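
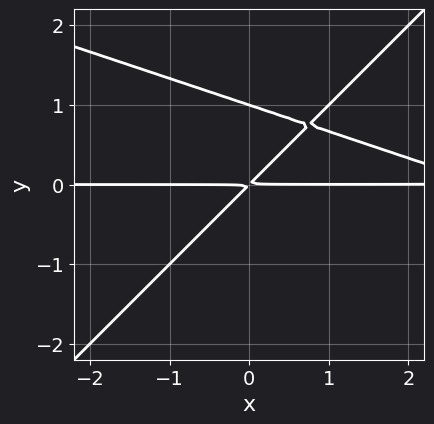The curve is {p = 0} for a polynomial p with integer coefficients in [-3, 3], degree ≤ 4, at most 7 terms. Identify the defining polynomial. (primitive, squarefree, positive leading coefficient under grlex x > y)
x^2*y + 2*x*y^2 - 3*y^3 - 3*x*y + 3*y^2

First, the degree is 3 — no degree-2 curve has this shape.
Next, checking where it meets the axes: every point of the x-axis in the box is on the curve; it crosses the y-axis at the gridline y = 1.
Finally, putting this together gives p.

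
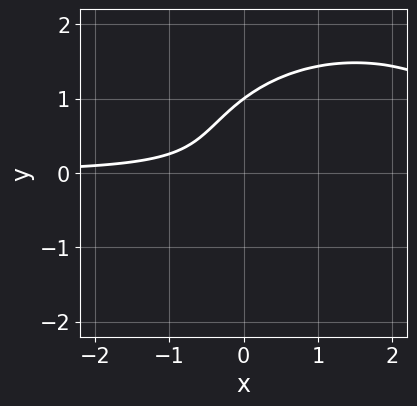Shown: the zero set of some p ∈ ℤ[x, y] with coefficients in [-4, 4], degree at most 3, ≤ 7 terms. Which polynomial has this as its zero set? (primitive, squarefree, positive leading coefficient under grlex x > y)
First, deg p = 3. The shape is more complex than any degree-2 curve.
Next, checking where it meets the axes: the curve avoids every integer x-axis point in the box; one y-axis crossing is at y = 1.
Finally, putting this together gives p.

x^2*y + 2*y^3 - 3*x*y - y^2 - 1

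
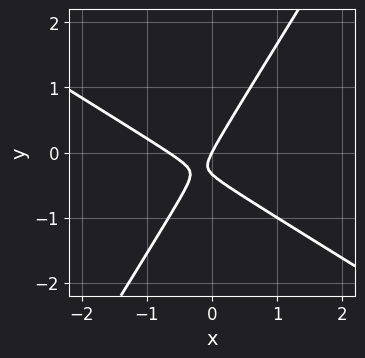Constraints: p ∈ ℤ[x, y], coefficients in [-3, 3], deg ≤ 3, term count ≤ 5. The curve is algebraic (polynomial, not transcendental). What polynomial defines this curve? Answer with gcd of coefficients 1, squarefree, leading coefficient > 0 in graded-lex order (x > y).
(a) The degree is 2 — no degree-1 curve has this shape.
(b) From the axis intercepts and sections: one x-axis crossing is at x = 0; one y-axis crossing is at y = 0.
(c) The integer polynomial consistent with all of this is the stated p.

3*x^2 + 3*x*y - 3*y^2 + 2*x - y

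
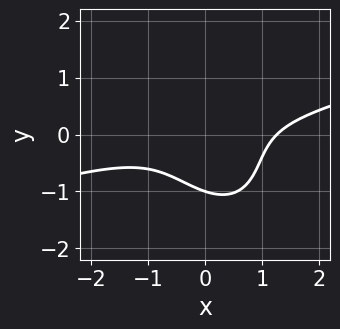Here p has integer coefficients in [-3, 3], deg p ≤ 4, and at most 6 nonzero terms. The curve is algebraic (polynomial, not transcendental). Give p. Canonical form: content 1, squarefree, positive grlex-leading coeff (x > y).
1. deg p = 3.
2. From the visible intercepts: one y-axis crossing is at y = -1.
3. The integer polynomial consistent with all of this is the stated p.

x^3 - 3*x^2*y - 2*x*y^2 - 2*y^3 - 2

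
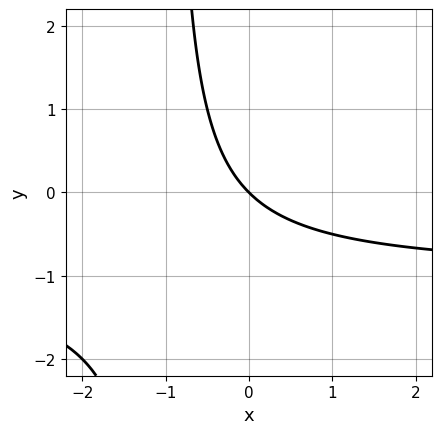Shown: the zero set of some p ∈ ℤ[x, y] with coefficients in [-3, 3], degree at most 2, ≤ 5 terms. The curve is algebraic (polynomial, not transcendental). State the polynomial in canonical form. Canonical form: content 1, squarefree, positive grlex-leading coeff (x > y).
x*y + x + y

(a) Degree: a generic line meets the curve in up to 2 points, so deg p = 2.
(b) Against the integer gridlines: it meets the y-axis at y = 0 (among the integer gridlines); it meets the x-axis at x = 0 (among the integer gridlines).
(c) Putting this together gives p.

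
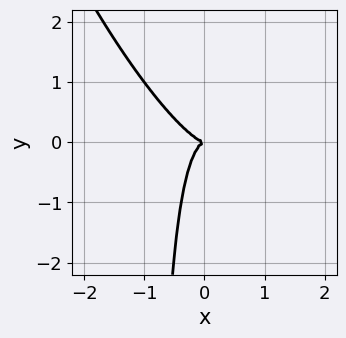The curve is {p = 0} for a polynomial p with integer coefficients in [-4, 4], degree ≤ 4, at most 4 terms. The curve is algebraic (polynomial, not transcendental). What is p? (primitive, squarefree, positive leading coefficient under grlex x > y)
(a) deg p = 3.
(b) From the visible intercepts: it crosses the x-axis at the gridline x = 0; it crosses the y-axis at the gridline y = 0.
(c) Together with the visible shape, these determine p as stated.

3*x^3 + 3*x^2*y + x*y^2 + y^2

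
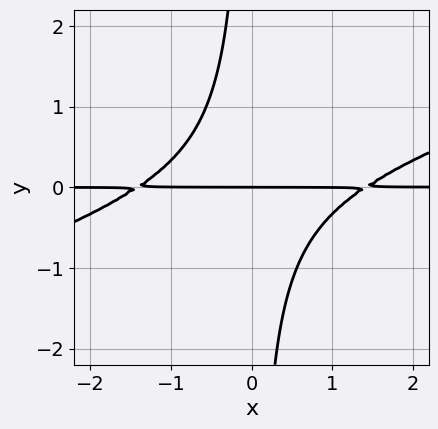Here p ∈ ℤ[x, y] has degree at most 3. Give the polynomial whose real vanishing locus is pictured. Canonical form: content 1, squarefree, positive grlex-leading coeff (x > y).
1. The degree is 3 — a generic line meets the curve in up to 3 points.
2. Checking where it meets the axes: every point of the x-axis in the box is on the curve; it meets the y-axis at y = 0 (among the integer gridlines).
3. Assembling these constraints gives the stated polynomial.

x^2*y - 3*x*y^2 - 2*y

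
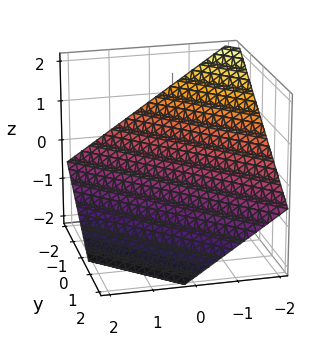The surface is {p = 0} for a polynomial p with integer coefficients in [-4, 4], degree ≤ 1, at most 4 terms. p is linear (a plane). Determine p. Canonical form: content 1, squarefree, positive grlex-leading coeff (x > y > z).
(a) The degree is 1 — every cross-section is a straight line — this is a plane.
(b) From the visible intercepts: one x-axis crossing is at x = -1; one y-axis crossing is at y = -1.
(c) Fitting integer coefficients to these (and the overall shape) gives p.

2*x + 2*y + 3*z + 2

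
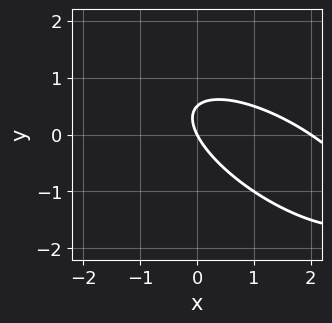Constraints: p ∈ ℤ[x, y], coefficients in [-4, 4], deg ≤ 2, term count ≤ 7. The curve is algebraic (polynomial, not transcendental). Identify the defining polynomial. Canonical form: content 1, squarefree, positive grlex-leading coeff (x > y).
x^2 + 2*x*y + 2*y^2 - 2*x - y

1. Degree: the shape is more complex than any degree-1 curve, so deg p = 2.
2. Observable constraints: it meets the y-axis at y = 0 (among the integer gridlines); among the integer gridlines, it crosses the x-axis at x ∈ {0, 2}.
3. Putting this together gives p.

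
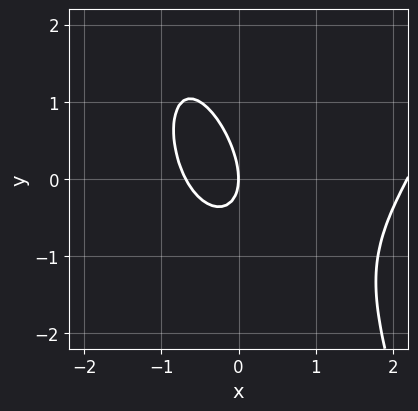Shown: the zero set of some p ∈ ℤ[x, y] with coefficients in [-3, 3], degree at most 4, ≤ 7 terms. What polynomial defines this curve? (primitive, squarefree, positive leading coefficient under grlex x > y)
(a) deg p = 3. A generic line meets the curve in up to 3 points.
(b) Reading off the gridlines: it meets the x-axis at x = 0 (among the integer gridlines); it meets the y-axis at y = 0 (among the integer gridlines).
(c) Matching integer coefficients to the picture gives p.

2*x^3 - 3*x^2 - 3*x*y - 2*y^2 - 3*x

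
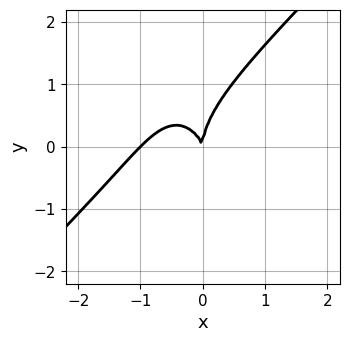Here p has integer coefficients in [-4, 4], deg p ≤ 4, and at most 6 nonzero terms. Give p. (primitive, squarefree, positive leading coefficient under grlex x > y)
3*x^3 - 2*x^2*y - y^3 + 3*x^2 + x*y

(a) Degree: no degree-2 curve has this shape, so deg p = 3.
(b) From the axis intercepts and sections: the x-axis gridline crossings are at x ∈ {-1, 0}; one y-axis crossing is at y = 0.
(c) Matching integer coefficients to the picture gives p.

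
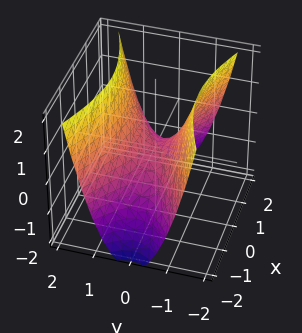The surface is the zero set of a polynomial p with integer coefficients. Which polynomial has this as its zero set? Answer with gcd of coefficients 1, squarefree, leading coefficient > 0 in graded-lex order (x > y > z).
1. The degree is 2 — a saddle surface; a quadric.
2. Symmetries: it's symmetric under y → −y, forcing even powers of y; mirror symmetry x ↦ −x ⇒ only even powers of x.
3. Reading off the gridlines: it crosses the x-axis at the gridline x = 0; one z-axis crossing is at z = 0; it crosses the y-axis at the gridline y = 0.
4. Fitting integer coefficients to these (and the overall shape) gives p.

x^2 - 3*y^2 + 2*z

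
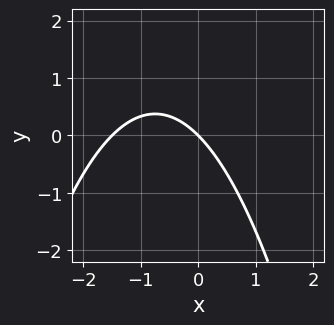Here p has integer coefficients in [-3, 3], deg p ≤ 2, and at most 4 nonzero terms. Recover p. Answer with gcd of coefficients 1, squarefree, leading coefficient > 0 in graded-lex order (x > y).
2*x^2 + 3*x + 3*y

The degree is 2 — no degree-1 curve has this shape.
From the axis intercepts and sections: it meets the y-axis at y = 0 (among the integer gridlines); one x-axis crossing is at x = 0.
The integer polynomial consistent with all of this is the stated p.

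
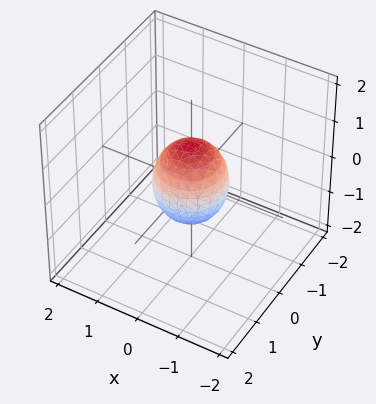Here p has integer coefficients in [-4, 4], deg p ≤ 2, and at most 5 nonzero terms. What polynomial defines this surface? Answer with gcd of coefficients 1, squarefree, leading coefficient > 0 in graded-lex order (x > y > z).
First, the degree is 2 — a closed, bounded, convex surface; a quadric.
Then, symmetries: it's symmetric under z → −z, forcing even powers of z; every cross-section ⟂ z is a circle, so x, y appear only via x² + y².
Then, checking where it meets the axes: a circular section at z = 0 has radius between 0 and 1; among the integer gridlines, it crosses the z-axis at z ∈ {-1, 1}.
Finally, putting this together gives p.

3*x^2 + 3*y^2 + 2*z^2 - 2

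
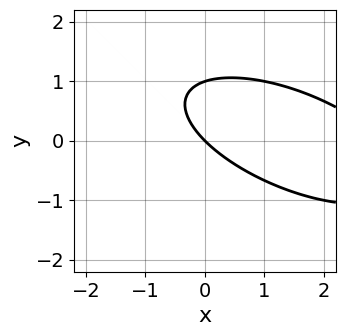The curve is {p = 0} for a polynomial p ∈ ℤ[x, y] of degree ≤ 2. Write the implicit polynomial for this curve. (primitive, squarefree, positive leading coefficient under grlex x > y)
x^2 + 2*x*y + 3*y^2 - 3*x - 3*y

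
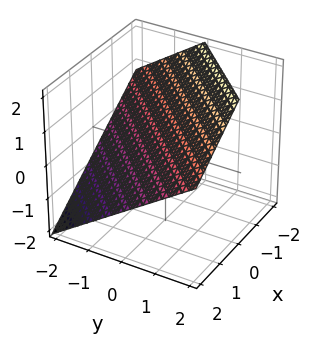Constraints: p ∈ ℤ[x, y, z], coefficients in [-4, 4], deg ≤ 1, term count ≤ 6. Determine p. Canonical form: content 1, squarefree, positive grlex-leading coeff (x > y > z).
1. deg p = 1. The surface is flat (a plane).
2. From the visible intercepts: it meets the y-axis at y = -1 (among the integer gridlines); one x-axis crossing is at x = 1.
3. The integer polynomial consistent with all of this is the stated p.

2*x - 2*y + 3*z - 2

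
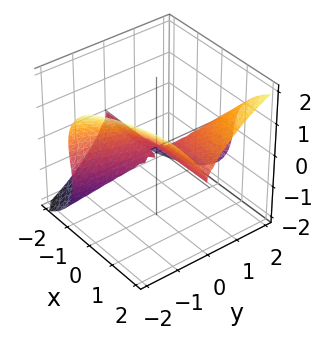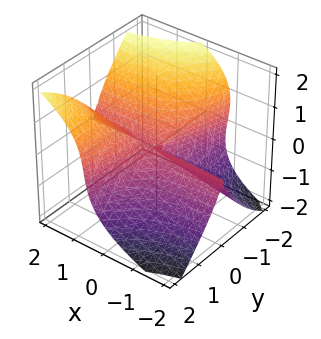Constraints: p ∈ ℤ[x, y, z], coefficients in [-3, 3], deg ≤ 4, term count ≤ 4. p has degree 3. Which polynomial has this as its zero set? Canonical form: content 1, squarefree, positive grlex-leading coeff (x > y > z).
3*x*y^2 - y^3 - 2*z^3 - y*z

1. Degree: a generic line meets the surface in up to 3 points, so deg p = 3.
2. Checking where it meets the axes: it meets the z-axis at z = 0 (among the integer gridlines); one y-axis crossing is at y = 0; every point of the x-axis in the box is on the surface.
3. Together with the visible shape, these determine p as stated.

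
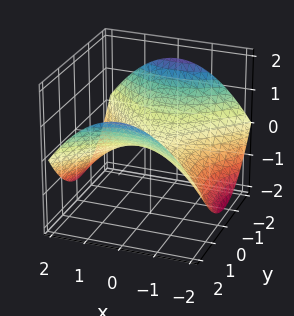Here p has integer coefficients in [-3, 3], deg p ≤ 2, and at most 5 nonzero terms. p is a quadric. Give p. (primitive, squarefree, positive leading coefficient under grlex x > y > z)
x^2 - y^2 + 3*z

1. Degree: a hyperbolic paraboloid; a quadric, so deg p = 2.
2. Symmetries: mirror symmetry x ↦ −x ⇒ only even powers of x; mirror symmetry y ↦ −y ⇒ only even powers of y.
3. Reading off the gridlines: it meets the y-axis at y = 0 (among the integer gridlines); it crosses the x-axis at the gridline x = 0; it crosses the z-axis at the gridline z = 0.
4. Fitting integer coefficients to these (and the overall shape) gives p.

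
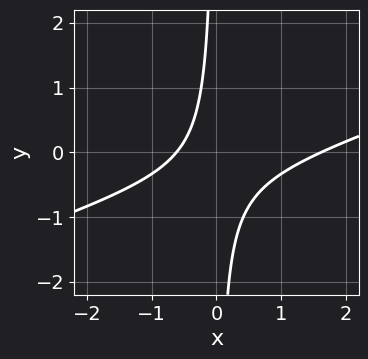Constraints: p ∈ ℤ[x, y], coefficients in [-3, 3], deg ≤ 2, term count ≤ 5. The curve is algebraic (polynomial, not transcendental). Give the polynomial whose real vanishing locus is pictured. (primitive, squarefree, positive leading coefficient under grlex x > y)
x^2 - 3*x*y - x - 1

Degree: the shape is more complex than any degree-1 curve, so deg p = 2.
Checking where it meets the axes: it misses every integer gridline on the y-axis.
Matching integer coefficients to the picture gives p.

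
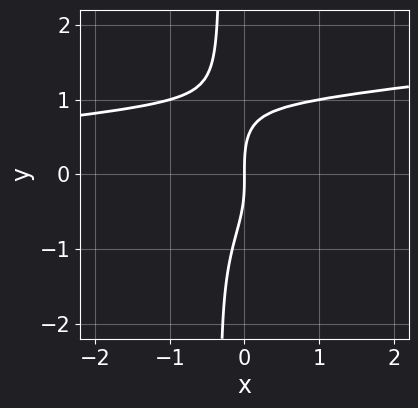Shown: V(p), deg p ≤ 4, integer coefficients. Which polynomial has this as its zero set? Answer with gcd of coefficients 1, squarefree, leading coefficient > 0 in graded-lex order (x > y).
Degree: a generic line meets the curve in up to 4 points, so deg p = 4.
From the visible intercepts: one y-axis crossing is at y = 0; it crosses the x-axis at the gridline x = 0.
Together with the visible shape, these determine p as stated.

3*x*y^3 - x^2*y + y^3 - 3*x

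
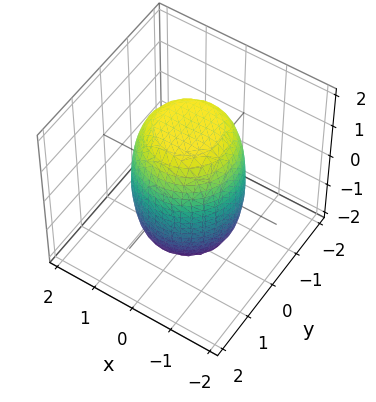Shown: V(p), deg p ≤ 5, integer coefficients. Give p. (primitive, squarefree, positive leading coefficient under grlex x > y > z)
deg p = 4. No degree-3 surface has this shape.
Symmetry: the surface is invariant under rotation about z: p = q(x² + y², z).
From the visible intercepts: a circular section at z = -1 has radius between 1 and 2.
Putting this together gives p.

2*x^4 + 4*x^2*y^2 + 2*y^4 - x^2 - y^2 + z^2 - 3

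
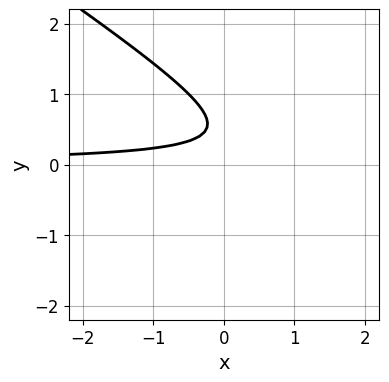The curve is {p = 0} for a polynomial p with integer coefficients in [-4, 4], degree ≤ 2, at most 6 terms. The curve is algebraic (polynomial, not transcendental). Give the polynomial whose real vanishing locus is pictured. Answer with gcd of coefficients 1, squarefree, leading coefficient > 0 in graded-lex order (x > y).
deg p = 2. No degree-1 curve has this shape.
From the visible intercepts: it misses every integer gridline on the x-axis; no y-intercept at any integer in the box.
Solving for integer coefficients yields p as stated.

2*x*y + 3*y^2 - 3*y + 1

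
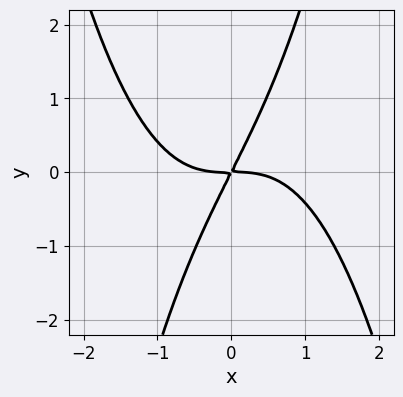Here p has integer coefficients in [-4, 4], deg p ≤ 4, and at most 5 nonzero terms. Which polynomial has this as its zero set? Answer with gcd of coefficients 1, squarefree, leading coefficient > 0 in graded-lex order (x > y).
First, degree: the shape is more complex than any degree-3 curve, so deg p = 4.
Next, against the integer gridlines: it meets the y-axis at y = 0 (among the integer gridlines); it meets the x-axis at x = 0 (among the integer gridlines).
Finally, together with the visible shape, these determine p as stated.

x^4 + 2*x*y - y^2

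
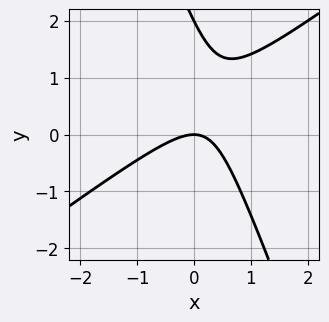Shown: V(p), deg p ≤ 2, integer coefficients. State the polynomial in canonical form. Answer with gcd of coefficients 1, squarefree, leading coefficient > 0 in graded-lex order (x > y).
The degree is 2 — the shape is more complex than any degree-1 curve.
Reading off the gridlines: the y-axis gridline crossings are at y ∈ {0, 2}; one x-axis crossing is at x = 0.
Solving for integer coefficients yields p as stated.

2*x^2 - 2*x*y - y^2 + 2*y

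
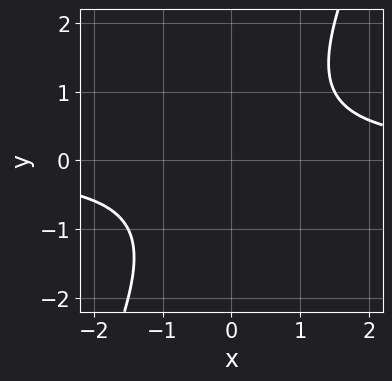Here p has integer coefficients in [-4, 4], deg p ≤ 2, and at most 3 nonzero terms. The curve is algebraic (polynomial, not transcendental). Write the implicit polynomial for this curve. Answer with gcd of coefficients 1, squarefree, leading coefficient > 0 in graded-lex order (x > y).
2*x*y - y^2 - 2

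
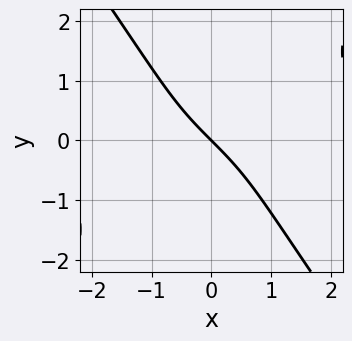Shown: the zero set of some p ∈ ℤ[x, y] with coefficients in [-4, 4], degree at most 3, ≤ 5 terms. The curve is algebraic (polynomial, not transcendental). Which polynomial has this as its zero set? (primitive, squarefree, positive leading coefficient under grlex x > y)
2*x^2*y - y^3 - 3*x - 3*y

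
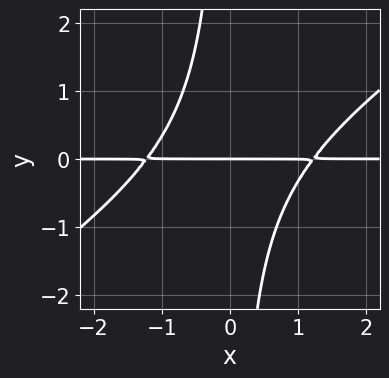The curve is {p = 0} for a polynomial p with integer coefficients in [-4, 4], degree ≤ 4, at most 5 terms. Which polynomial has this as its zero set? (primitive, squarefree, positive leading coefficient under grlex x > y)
First, degree: no degree-2 curve has this shape, so deg p = 3.
Next, reading off the gridlines: the visible x-axis segment lies entirely on the curve; it crosses the y-axis at the gridline y = 0.
Finally, solving for integer coefficients yields p as stated.

2*x^2*y - 3*x*y^2 - 3*y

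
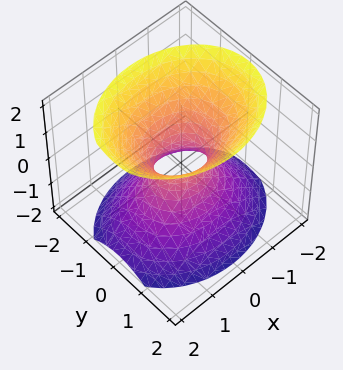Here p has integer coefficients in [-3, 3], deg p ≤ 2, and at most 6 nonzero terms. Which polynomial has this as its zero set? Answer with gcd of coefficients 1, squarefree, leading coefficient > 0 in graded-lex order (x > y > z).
The degree is 2 — one connected sheet with a waist; a quadric.
Symmetries: the y ↦ −y reflection is a symmetry, so y appears only in even powers; mirror symmetry x ↦ −x ⇒ only even powers of x; the z ↦ −z reflection is a symmetry, so z appears only in even powers.
Checking where it meets the axes: no z-intercept at any integer in the box.
The integer polynomial consistent with all of this is the stated p.

2*x^2 + 3*y^2 - 2*z^2 - 1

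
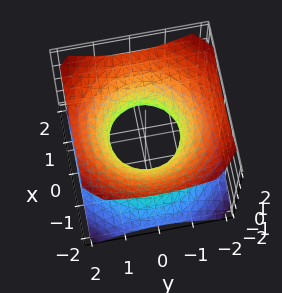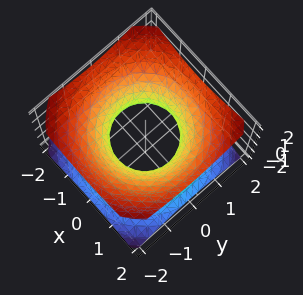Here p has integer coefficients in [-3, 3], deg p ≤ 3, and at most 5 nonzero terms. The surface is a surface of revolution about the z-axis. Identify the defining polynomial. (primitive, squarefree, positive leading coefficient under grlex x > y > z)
First, the degree is 2 — the shape is more complex than any degree-1 surface.
Then, symmetries: rotational symmetry about the z-axis ⇒ p depends on x, y only through x² + y².
Next, from the visible intercepts: among the integer gridlines, it crosses the x-axis at x ∈ {-1, 1}; among the integer gridlines, it crosses the y-axis at y ∈ {-1, 1}; a circular section at z = -1 has radius between 1 and 2.
Finally, the integer polynomial consistent with all of this is the stated p.

2*x^2 + 2*y^2 - 3*z^2 - 2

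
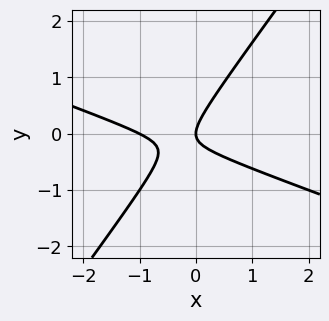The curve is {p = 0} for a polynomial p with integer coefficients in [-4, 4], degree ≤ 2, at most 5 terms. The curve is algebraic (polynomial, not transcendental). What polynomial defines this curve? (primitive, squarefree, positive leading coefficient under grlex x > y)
x^2 + 2*x*y - 2*y^2 + x

First, deg p = 2.
Then, from the axis intercepts and sections: it meets the y-axis at y = 0 (among the integer gridlines); among the integer gridlines, it crosses the x-axis at x ∈ {-1, 0}.
Finally, assembling these constraints gives the stated polynomial.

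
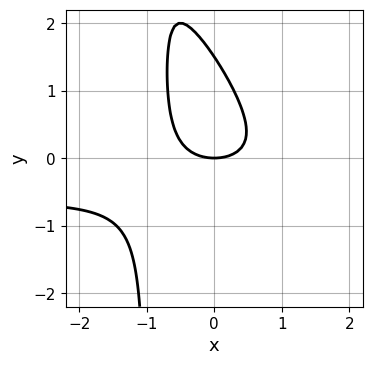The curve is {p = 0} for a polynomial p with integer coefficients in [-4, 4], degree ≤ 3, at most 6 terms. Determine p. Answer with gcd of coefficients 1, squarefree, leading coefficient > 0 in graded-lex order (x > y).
First, the degree is 3 — the shape is more complex than any degree-2 curve.
Then, from the visible intercepts: one y-axis crossing is at y = 0; one x-axis crossing is at x = 0.
Finally, putting this together gives p.

3*x^2*y + 2*x*y^2 + 2*x^2 + 2*y^2 - 3*y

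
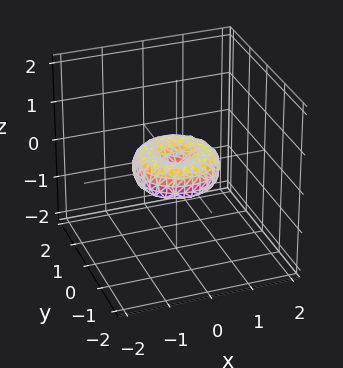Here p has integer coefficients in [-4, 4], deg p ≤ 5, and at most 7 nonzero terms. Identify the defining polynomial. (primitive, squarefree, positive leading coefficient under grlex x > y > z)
2*x^4 + 4*x^2*y^2 + 2*y^4 - 2*x^2 - 2*y^2 + 3*z^2

First, deg p = 4. A generic line meets the surface in up to 4 points.
Next, by symmetry, the surface is invariant under rotation about z: p = q(x² + y², z).
Next, checking where it meets the axes: a circular section at z = 0 has radius exactly 1; the x-axis gridline crossings are at x ∈ {-1, 0, 1}; it crosses the z-axis at the gridline z = 0.
Finally, the integer polynomial consistent with all of this is the stated p. Check: (0, -1, 0) on the y-axis lies on the surface, and p(0, -1, 0) = 0. ✓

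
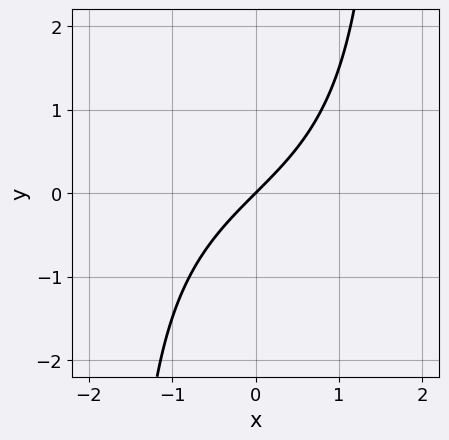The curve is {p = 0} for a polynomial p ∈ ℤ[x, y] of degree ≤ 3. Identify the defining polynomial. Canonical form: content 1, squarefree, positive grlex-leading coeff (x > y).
First, degree: the shape is more complex than any degree-2 curve, so deg p = 3.
Then, from the axis intercepts and sections: it meets the x-axis at x = 0 (among the integer gridlines); it crosses the y-axis at the gridline y = 0.
Finally, together with the visible shape, these determine p as stated.

x^2*y + 3*x - 3*y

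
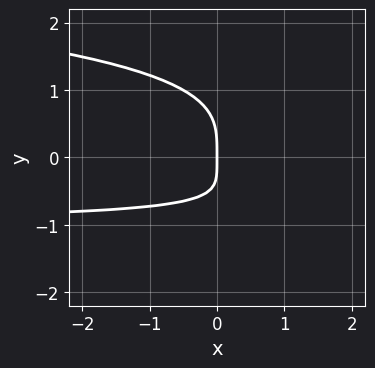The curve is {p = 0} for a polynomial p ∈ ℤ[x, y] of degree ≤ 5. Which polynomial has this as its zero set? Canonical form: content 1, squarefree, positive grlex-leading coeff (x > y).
The degree is 4 — a generic line meets the curve in up to 4 points.
Reading off the gridlines: it meets the y-axis at y = 0 (among the integer gridlines); one x-axis crossing is at x = 0.
Together with the visible shape, these determine p as stated.

y^4 + x*y + x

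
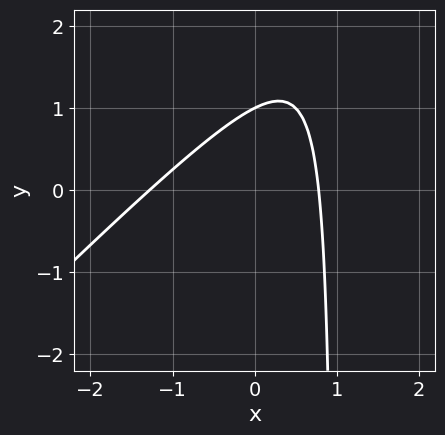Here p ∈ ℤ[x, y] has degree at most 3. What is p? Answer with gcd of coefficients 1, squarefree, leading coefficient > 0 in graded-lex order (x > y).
1. Degree: no degree-1 curve has this shape, so deg p = 2.
2. Against the integer gridlines: it crosses the y-axis at the gridline y = 1.
3. Putting this together gives p.

2*x^2 - 2*x*y + x + 2*y - 2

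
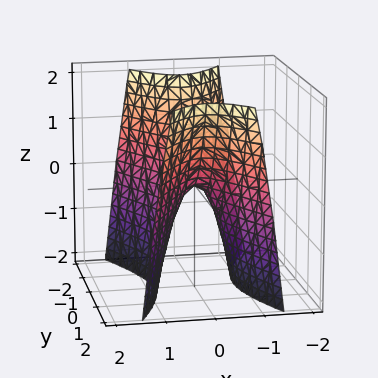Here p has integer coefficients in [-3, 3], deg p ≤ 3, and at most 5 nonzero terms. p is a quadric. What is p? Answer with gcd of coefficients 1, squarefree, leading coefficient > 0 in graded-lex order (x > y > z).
3*x^2 - y^2 + z

1. Degree: a saddle surface; a quadric, so deg p = 2.
2. Symmetries: mirror symmetry x ↦ −x ⇒ only even powers of x; it's symmetric under y → −y, forcing even powers of y.
3. Against the integer gridlines: one z-axis crossing is at z = 0; it crosses the y-axis at the gridline y = 0; it crosses the x-axis at the gridline x = 0.
4. Assembling these constraints gives the stated polynomial.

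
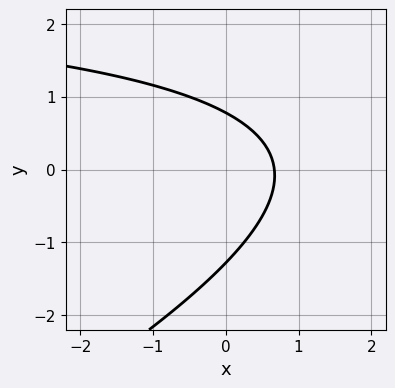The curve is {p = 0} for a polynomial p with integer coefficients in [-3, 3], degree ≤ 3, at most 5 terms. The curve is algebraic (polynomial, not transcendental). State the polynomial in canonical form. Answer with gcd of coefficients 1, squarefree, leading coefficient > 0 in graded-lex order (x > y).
1. The degree is 2 — the shape is more complex than any degree-1 curve.
2. Matching integer coefficients to the picture gives p.

x*y - 2*y^2 - 3*x - y + 2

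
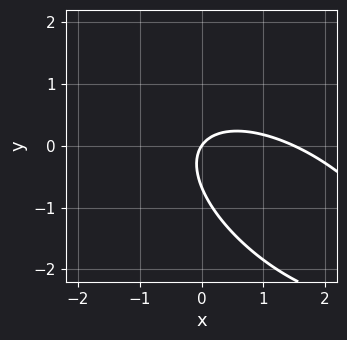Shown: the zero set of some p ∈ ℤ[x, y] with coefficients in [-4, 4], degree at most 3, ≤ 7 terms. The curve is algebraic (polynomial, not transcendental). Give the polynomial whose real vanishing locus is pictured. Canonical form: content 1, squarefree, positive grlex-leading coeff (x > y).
(a) Degree: a generic line meets the curve in up to 2 points, so deg p = 2.
(b) Observable constraints: one x-axis crossing is at x = 0; it meets the y-axis at y = 0 (among the integer gridlines).
(c) Putting this together gives p.

2*x^2 + 3*x*y + 3*y^2 - 3*x + 2*y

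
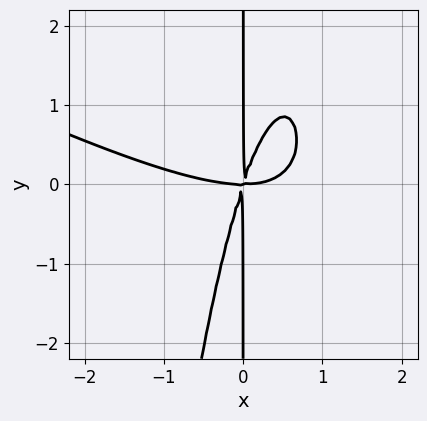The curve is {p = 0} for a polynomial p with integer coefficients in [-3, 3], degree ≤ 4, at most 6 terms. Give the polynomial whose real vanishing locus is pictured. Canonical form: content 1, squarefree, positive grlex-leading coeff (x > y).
x^4 + 2*x^3*y - 3*x^2*y + x*y^2

(a) Degree: the shape is more complex than any degree-3 curve, so deg p = 4.
(b) Observable constraints: the visible y-axis segment lies entirely on the curve.
(c) Solving for integer coefficients yields p as stated.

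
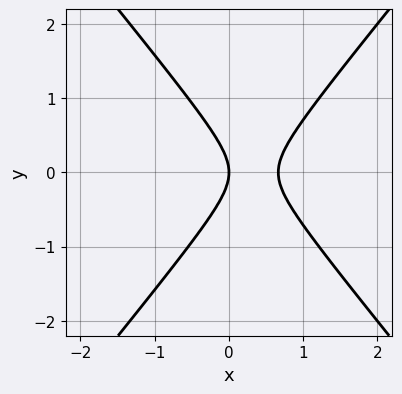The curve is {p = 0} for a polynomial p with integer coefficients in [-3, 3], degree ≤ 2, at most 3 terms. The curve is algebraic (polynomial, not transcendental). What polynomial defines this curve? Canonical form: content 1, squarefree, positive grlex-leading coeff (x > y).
3*x^2 - 2*y^2 - 2*x

First, deg p = 2.
Then, symmetries: it's symmetric under y → −y, forcing even powers of y.
Then, against the integer gridlines: it meets the x-axis at x = 0 (among the integer gridlines); one y-axis crossing is at y = 0.
Finally, these observations pin down the coefficients.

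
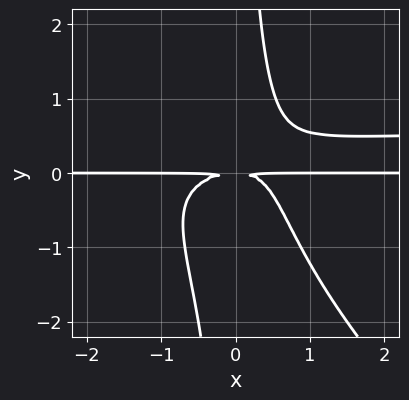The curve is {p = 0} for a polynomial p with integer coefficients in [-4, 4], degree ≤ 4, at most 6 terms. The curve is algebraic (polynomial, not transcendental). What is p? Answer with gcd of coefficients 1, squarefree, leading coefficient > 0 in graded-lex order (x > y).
3*x^2*y^2 + 3*x*y^3 - 2*x^2*y + 2*x*y^2 - 3*y^2

Degree: no degree-3 curve has this shape, so deg p = 4.
Reading off the gridlines: the visible x-axis segment lies entirely on the curve.
Putting this together gives p.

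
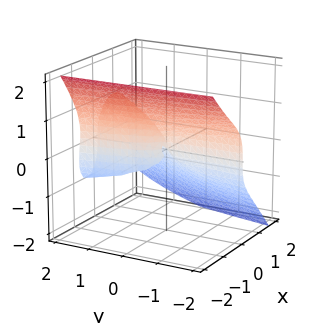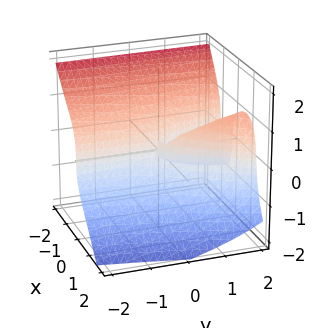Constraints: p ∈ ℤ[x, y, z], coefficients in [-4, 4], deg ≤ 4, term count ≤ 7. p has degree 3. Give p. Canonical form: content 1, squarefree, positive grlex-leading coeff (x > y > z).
3*x^3 - x^2*y + 2*z^3 - 2*x*y + x*z

(a) deg p = 3. No degree-2 surface has this shape.
(b) Reading off the gridlines: one x-axis crossing is at x = 0; the visible y-axis segment lies entirely on the surface; it crosses the z-axis at the gridline z = 0.
(c) Putting this together gives p.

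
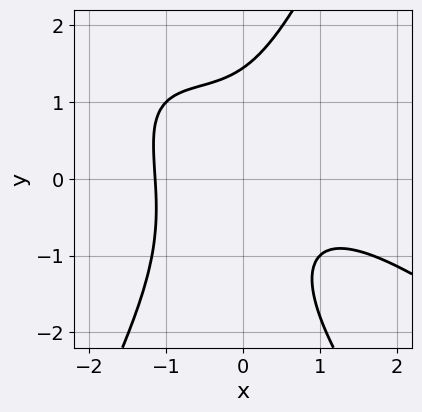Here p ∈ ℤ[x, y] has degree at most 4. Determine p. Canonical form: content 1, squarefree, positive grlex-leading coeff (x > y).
(a) The degree is 3 — no degree-2 curve has this shape.
(b) Putting this together gives p.

2*x^3 + 3*x^2*y - y^3 + 3*x*y + 3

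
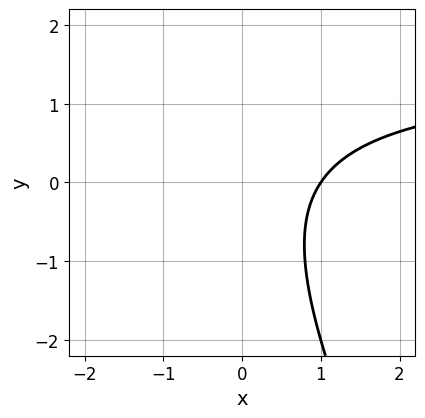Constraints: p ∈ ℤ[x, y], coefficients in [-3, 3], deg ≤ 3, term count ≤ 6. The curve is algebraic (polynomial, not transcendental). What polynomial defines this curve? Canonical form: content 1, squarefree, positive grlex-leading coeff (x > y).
(a) deg p = 2. No degree-1 curve has this shape.
(b) From the axis intercepts and sections: no y-intercept at any integer in the box; one x-axis crossing is at x = 1.
(c) Fitting integer coefficients to these (and the overall shape) gives p.

2*x*y + y^2 - 3*x + 3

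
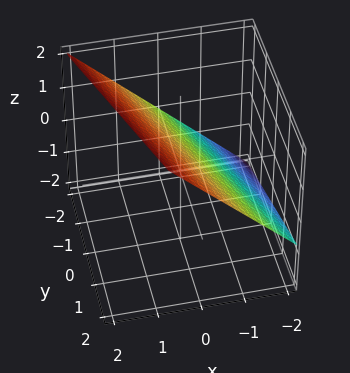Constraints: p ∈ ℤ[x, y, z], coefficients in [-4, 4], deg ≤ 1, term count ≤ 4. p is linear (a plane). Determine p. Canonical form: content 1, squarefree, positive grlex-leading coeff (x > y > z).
Degree: every cross-section is a straight line — this is a plane, so deg p = 1.
Reading off the gridlines: it meets the y-axis at y = -2 (among the integer gridlines).
Together with the visible shape, these determine p as stated.

3*x + y - 3*z + 2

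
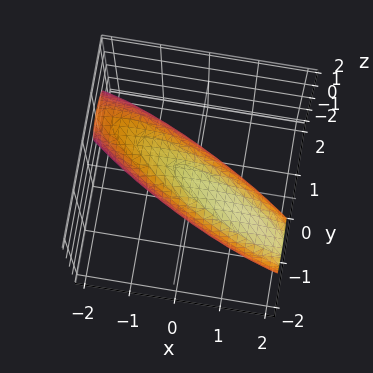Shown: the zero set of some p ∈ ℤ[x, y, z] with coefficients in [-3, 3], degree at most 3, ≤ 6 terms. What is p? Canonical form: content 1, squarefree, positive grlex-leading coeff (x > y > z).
x^2 + 3*x*y + 3*y^2 + y*z + 2*z^2 - 2

(a) The degree is 2 — a generic line meets the surface in up to 2 points.
(b) Checking where it meets the axes: the z-axis gridline crossings are at z ∈ {-1, 1}.
(c) Together with the visible shape, these determine p as stated.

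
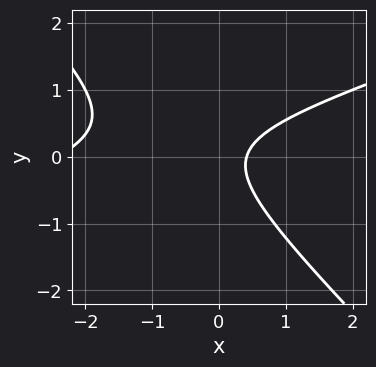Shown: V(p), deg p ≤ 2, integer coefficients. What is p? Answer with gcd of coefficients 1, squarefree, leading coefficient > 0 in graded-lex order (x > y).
First, degree: the shape is more complex than any degree-1 curve, so deg p = 2.
Next, observable constraints: it misses every integer gridline on the y-axis.
Finally, assembling these constraints gives the stated polynomial.

x^2 - 2*x*y - 3*y^2 + 2*x - 1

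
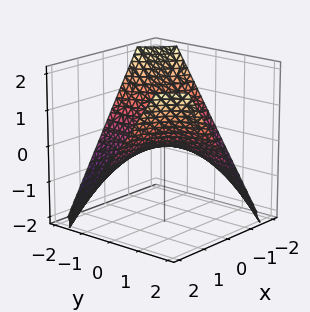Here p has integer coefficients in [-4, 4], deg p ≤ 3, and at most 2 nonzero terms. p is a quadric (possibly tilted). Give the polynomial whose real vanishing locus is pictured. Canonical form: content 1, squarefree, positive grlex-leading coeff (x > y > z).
1. Degree: the shape is more complex than any degree-1 surface, so deg p = 2.
2. Checking where it meets the axes: one z-axis crossing is at z = 0; every point of the y-axis in the box is on the surface.
3. The integer polynomial consistent with all of this is the stated p. Check: (-1, 0, 0) on the x-axis lies on the surface, and p(-1, 0, 0) = 0. ✓

2*x*y - 3*z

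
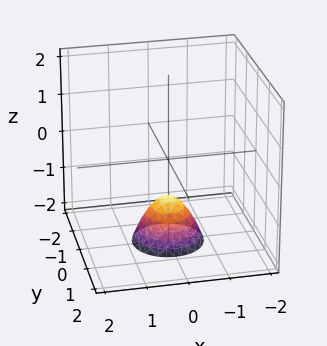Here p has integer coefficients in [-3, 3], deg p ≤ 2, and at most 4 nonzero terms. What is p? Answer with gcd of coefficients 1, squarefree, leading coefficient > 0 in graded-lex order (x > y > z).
3*x^2 + 3*y^2 + 2*z + 2

1. The degree is 2 — a generic line meets the surface in up to 2 points.
2. Symmetry: the z-axis is an axis of rotation, so x and y enter only as x² + y².
3. Reading off the gridlines: it meets the z-axis at z = -1 (among the integer gridlines); a circular section at z = -2 has radius between 0 and 1; the surface avoids every integer x-axis point in the box; the surface avoids every integer y-axis point in the box.
4. Fitting integer coefficients to these (and the overall shape) gives p.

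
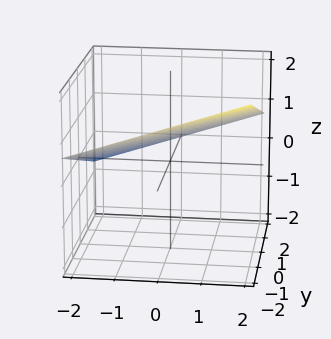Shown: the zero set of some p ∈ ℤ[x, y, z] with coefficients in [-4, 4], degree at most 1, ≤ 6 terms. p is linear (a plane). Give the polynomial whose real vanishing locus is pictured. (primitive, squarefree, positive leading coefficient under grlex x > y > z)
x - y - 3*z + 2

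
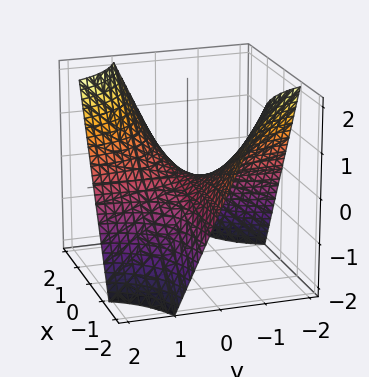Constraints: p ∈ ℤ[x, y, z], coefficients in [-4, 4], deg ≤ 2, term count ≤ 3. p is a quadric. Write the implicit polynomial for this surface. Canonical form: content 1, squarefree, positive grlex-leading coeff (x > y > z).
x*y - z

(a) Degree: a hyperbolic paraboloid; a quadric, so deg p = 2.
(b) Against the integer gridlines: every point of the x-axis in the box is on the surface; it meets the z-axis at z = 0 (among the integer gridlines); the visible y-axis segment lies entirely on the surface.
(c) Putting this together gives p.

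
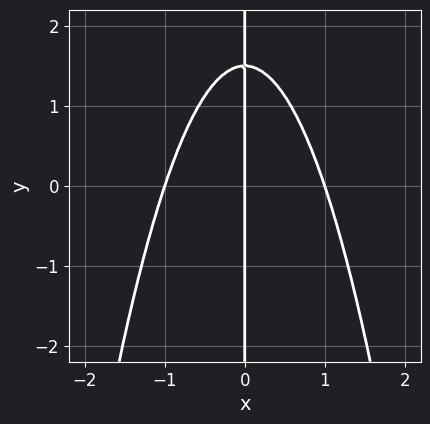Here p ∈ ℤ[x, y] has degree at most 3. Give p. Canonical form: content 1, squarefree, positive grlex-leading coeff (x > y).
1. deg p = 3.
2. Reading off the gridlines: every point of the y-axis in the box is on the curve; the x-axis gridline crossings are at x ∈ {-1, 0, 1}.
3. Fitting integer coefficients to these (and the overall shape) gives p.

3*x^3 + 2*x*y - 3*x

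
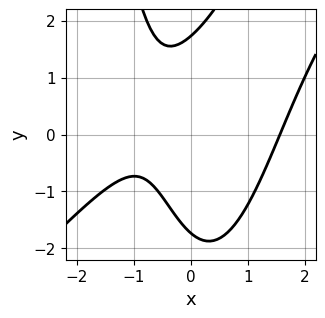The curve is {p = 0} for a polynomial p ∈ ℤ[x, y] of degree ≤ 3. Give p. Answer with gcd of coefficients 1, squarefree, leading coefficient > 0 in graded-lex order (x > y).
(a) The degree is 3 — a generic line meets the curve in up to 3 points.
(b) Matching integer coefficients to the picture gives p.

2*x^3 - 2*x^2*y + y^2 - 3*x - 3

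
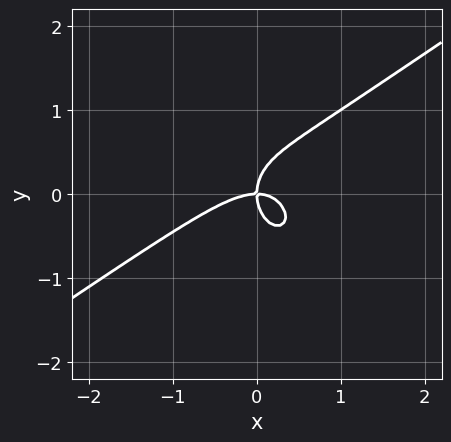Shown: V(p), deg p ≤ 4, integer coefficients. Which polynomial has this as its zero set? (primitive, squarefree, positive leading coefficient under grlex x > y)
Degree: the shape is more complex than any degree-2 curve, so deg p = 3.
Against the integer gridlines: it crosses the x-axis at the gridline x = 0; it crosses the y-axis at the gridline y = 0.
Assembling these constraints gives the stated polynomial.

x^3 - x^2*y - y^3 + x*y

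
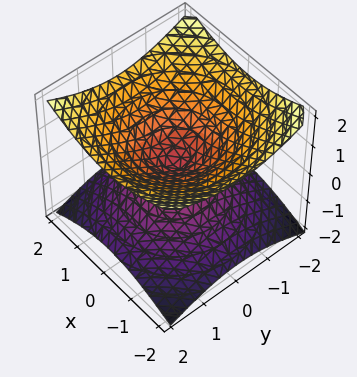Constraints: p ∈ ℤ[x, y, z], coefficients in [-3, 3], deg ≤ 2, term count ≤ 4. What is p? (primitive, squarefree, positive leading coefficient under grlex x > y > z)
x^2 + y^2 - 2*z^2

First, deg p = 2.
Next, symmetry: the z-axis is an axis of rotation, so x and y enter only as x² + y²; the z ↦ −z reflection is a symmetry, so z appears only in even powers.
Then, observable constraints: it crosses the x-axis at the gridline x = 0; a circular section at z = 1 has radius between 1 and 2.
Finally, together with the visible shape, these determine p as stated.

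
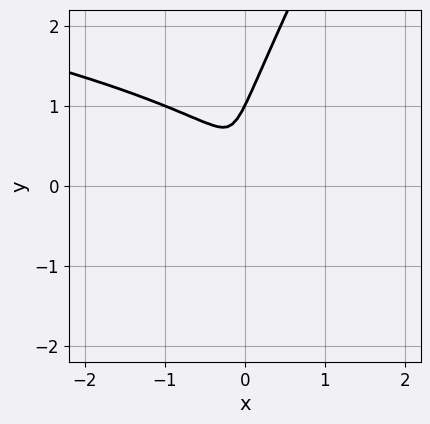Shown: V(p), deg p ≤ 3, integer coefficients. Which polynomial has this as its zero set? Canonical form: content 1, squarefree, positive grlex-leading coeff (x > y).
2*x*y^2 - y^3 + 2*x^2 + y^2

1. The degree is 3 — no degree-2 curve has this shape.
2. Reading off the gridlines: one y-axis crossing is at y = 1.
3. Fitting integer coefficients to these (and the overall shape) gives p.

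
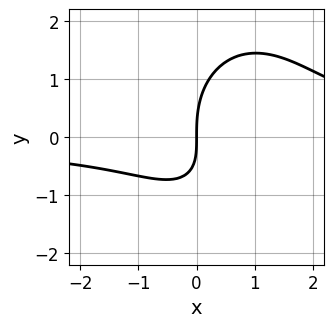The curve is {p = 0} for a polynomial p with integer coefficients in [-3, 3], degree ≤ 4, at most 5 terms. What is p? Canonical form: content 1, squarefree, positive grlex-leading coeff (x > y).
(a) The degree is 3 — a generic line meets the curve in up to 3 points.
(b) Against the integer gridlines: it meets the x-axis at x = 0 (among the integer gridlines); it meets the y-axis at y = 0 (among the integer gridlines).
(c) Together with the visible shape, these determine p as stated.

2*x^2*y + y^3 - 2*x*y - 3*x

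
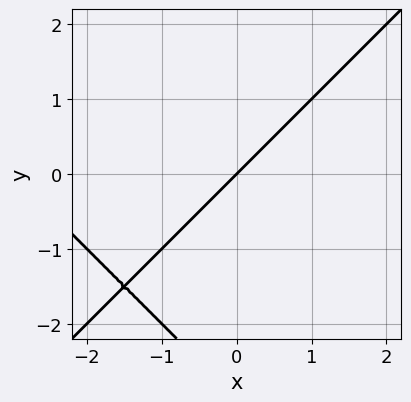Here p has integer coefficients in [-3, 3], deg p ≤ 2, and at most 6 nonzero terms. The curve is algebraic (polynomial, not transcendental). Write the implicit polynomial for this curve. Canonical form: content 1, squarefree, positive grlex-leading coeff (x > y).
1. The degree is 2 — no degree-1 curve has this shape.
2. From the axis intercepts and sections: it meets the y-axis at y = 0 (among the integer gridlines); it meets the x-axis at x = 0 (among the integer gridlines).
3. Matching integer coefficients to the picture gives p.

x^2 - y^2 + 3*x - 3*y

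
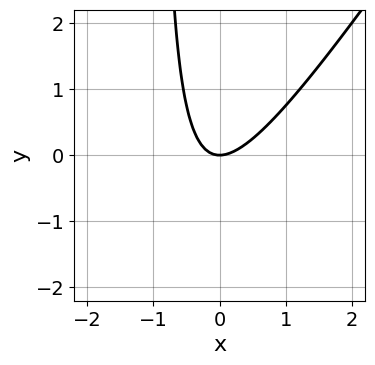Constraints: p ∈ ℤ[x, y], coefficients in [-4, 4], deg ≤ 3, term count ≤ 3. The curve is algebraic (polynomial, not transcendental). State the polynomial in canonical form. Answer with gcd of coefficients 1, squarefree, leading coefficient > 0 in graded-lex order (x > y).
1. deg p = 2.
2. From the visible intercepts: it meets the x-axis at x = 0 (among the integer gridlines); one y-axis crossing is at y = 0.
3. Together with the visible shape, these determine p as stated.

3*x^2 - 2*x*y - 2*y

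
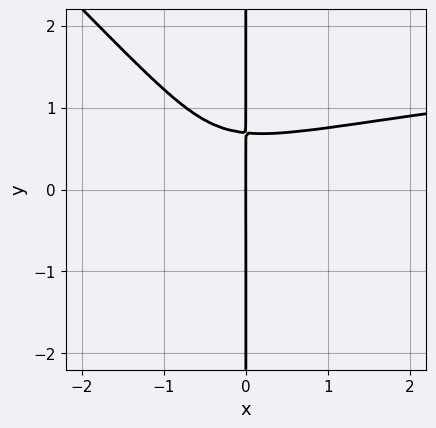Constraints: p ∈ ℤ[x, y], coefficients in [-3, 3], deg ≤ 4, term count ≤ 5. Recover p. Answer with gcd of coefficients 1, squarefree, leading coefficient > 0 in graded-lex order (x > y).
First, the degree is 4 — a generic line meets the curve in up to 4 points.
Next, reading off the gridlines: every point of the y-axis in the box is on the curve; it meets the x-axis at x = 0 (among the integer gridlines).
Finally, matching integer coefficients to the picture gives p.

3*x^2*y^2 + 3*x*y^3 - x^3 - x^2 - x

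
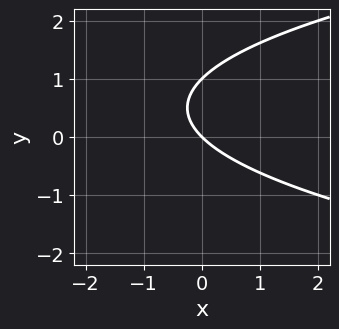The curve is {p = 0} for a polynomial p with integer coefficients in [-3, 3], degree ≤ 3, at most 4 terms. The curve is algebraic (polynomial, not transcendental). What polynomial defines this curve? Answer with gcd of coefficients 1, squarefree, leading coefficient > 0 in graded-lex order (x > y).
(a) deg p = 2. No degree-1 curve has this shape.
(b) Reading off the gridlines: among the integer gridlines, it crosses the y-axis at y ∈ {0, 1}; one x-axis crossing is at x = 0.
(c) Putting this together gives p.

y^2 - x - y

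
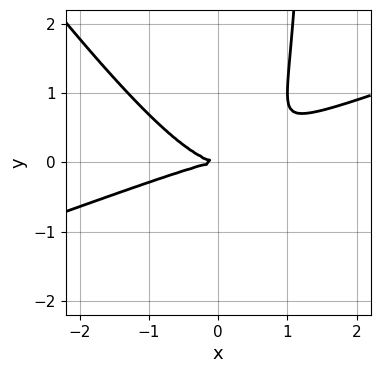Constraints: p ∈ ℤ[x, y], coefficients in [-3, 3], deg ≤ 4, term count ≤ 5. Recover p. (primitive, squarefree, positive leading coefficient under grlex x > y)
x^3 - 2*x^2*y - 2*x*y^2 + 3*y^2

deg p = 3. A generic line meets the curve in up to 3 points.
Against the integer gridlines: one y-axis crossing is at y = 0; it meets the x-axis at x = 0 (among the integer gridlines).
The integer polynomial consistent with all of this is the stated p.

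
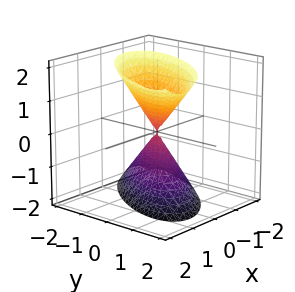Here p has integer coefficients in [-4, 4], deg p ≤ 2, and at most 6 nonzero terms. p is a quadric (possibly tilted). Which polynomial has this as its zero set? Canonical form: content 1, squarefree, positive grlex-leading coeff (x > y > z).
3*x^2 - 3*x*y - x*z + 2*y^2 - z^2

deg p = 2. The shape is more complex than any degree-1 surface.
Against the integer gridlines: it meets the z-axis at z = 0 (among the integer gridlines); one x-axis crossing is at x = 0; one y-axis crossing is at y = 0.
The integer polynomial consistent with all of this is the stated p.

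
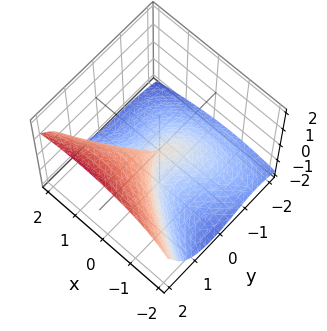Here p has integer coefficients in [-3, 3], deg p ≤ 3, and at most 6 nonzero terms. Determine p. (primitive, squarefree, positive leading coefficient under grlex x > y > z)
3*y^3 - 3*y^2*z - 2*z^3 - 3*x^2 + 2*x*y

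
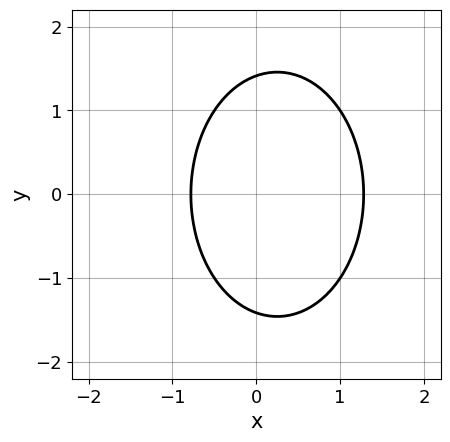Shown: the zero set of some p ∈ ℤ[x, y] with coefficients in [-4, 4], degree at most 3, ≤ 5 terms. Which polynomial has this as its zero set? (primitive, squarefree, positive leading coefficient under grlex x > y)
2*x^2 + y^2 - x - 2

(a) deg p = 2.
(b) Symmetries: mirror symmetry y ↦ −y ⇒ only even powers of y.
(c) These observations pin down the coefficients.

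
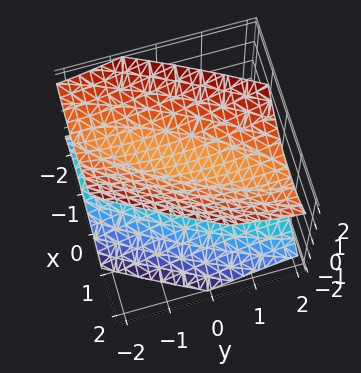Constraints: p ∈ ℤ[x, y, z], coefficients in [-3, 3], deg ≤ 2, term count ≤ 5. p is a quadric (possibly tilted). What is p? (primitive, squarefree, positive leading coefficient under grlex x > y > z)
I count 2 distinct pieces. They look like related sheets of one shape, so recover p as a whole.
The degree is 2 — a generic line meets the surface in up to 2 points.
Reading off the gridlines: it misses every integer gridline on the x-axis; the surface avoids every integer y-axis point in the box.
The integer polynomial consistent with all of this is the stated p.

3*x^2 - 3*x*y + y^2 - 3*z^2 + 2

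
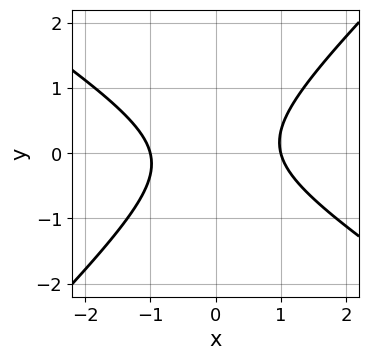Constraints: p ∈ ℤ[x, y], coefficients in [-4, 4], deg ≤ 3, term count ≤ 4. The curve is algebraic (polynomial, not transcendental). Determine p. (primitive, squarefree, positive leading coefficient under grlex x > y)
2*x^2 + x*y - 3*y^2 - 2

(a) deg p = 2.
(b) From the visible intercepts: among the integer gridlines, it crosses the x-axis at x ∈ {-1, 1}; no y-intercept at any integer in the box.
(c) Solving for integer coefficients yields p as stated.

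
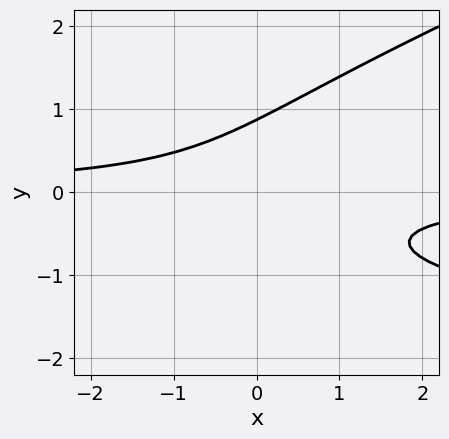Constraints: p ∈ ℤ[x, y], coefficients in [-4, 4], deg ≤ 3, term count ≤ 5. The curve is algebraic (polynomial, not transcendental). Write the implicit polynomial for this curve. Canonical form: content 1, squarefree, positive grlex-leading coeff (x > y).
x*y^2 - 3*y^3 + 3*x*y + 2

deg p = 3.
Against the integer gridlines: the curve avoids every integer x-axis point in the box.
Matching integer coefficients to the picture gives p.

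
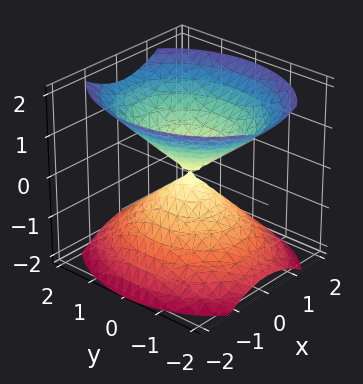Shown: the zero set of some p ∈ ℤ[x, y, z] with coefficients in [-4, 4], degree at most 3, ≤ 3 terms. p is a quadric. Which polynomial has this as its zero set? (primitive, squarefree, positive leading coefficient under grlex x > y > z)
First, the picture has 2 separate pieces. They look like related sheets of one shape, so recover p as a whole.
Next, deg p = 2. A double cone through the origin; a quadric.
Then, symmetries: it's symmetric under y → −y, forcing even powers of y; the z ↦ −z reflection is a symmetry, so z appears only in even powers; mirror symmetry x ↦ −x ⇒ only even powers of x.
Then, from the visible intercepts: one x-axis crossing is at x = 0; it crosses the y-axis at the gridline y = 0.
Finally, the integer polynomial consistent with all of this is the stated p.

3*x^2 + 2*y^2 - 3*z^2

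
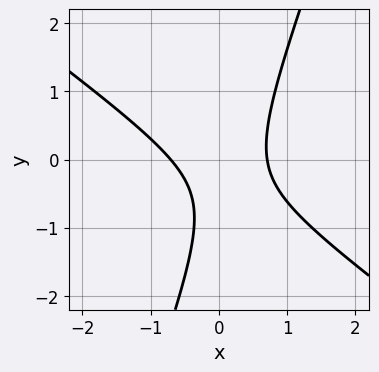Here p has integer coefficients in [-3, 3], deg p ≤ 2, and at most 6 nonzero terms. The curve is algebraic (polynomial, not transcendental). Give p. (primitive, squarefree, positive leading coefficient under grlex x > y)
2*x^2 + 2*x*y - y^2 - y - 1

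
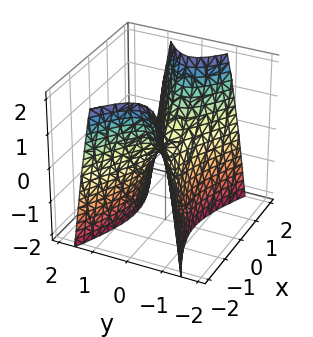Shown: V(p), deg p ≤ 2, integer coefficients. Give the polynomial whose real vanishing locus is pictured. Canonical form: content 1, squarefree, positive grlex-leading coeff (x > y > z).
x^2 - 3*y^2 - z

(a) The degree is 2 — a saddle surface; a quadric.
(b) Symmetries: it's symmetric under x → −x, forcing even powers of x; mirror symmetry y ↦ −y ⇒ only even powers of y.
(c) From the axis intercepts and sections: it meets the y-axis at y = 0 (among the integer gridlines); it meets the z-axis at z = 0 (among the integer gridlines); one x-axis crossing is at x = 0.
(d) These observations pin down the coefficients.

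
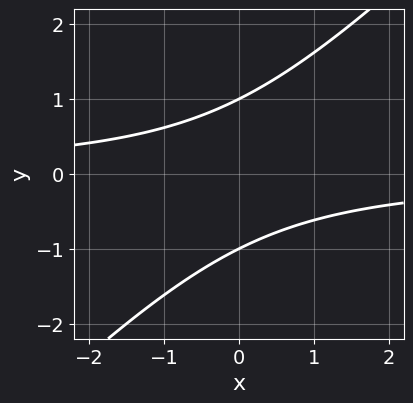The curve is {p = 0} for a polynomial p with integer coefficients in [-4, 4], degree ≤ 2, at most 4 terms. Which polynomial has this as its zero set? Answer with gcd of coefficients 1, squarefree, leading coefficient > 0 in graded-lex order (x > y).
1. deg p = 2.
2. From the axis intercepts and sections: among the integer gridlines, it crosses the y-axis at y ∈ {-1, 1}; it misses every integer gridline on the x-axis.
3. Matching integer coefficients to the picture gives p.

x*y - y^2 + 1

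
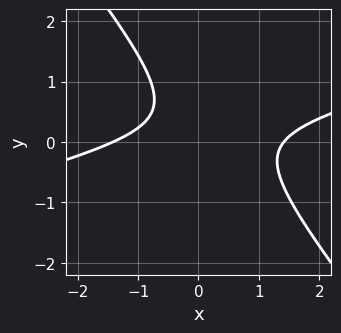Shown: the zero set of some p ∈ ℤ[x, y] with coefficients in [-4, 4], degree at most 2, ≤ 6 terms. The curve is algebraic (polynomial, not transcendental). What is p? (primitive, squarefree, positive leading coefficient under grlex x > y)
First, deg p = 2. The shape is more complex than any degree-1 curve.
Next, reading off the gridlines: it misses every integer gridline on the y-axis.
Finally, solving for integer coefficients yields p as stated.

x^2 - 3*x*y - 3*y^2 + 2*y - 2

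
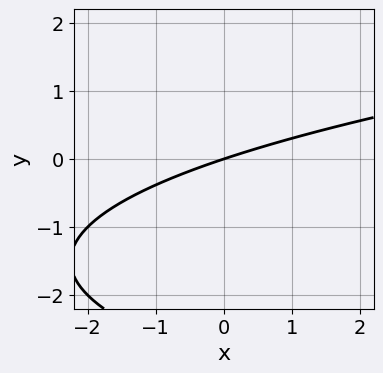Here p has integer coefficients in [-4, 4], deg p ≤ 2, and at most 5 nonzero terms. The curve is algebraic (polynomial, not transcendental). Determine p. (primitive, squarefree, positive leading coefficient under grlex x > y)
Degree: no degree-1 curve has this shape, so deg p = 2.
Checking where it meets the axes: it crosses the y-axis at the gridline y = 0; one x-axis crossing is at x = 0.
Putting this together gives p.

y^2 - x + 3*y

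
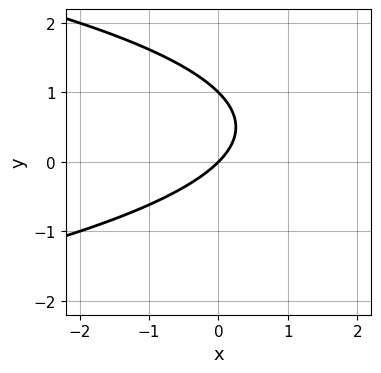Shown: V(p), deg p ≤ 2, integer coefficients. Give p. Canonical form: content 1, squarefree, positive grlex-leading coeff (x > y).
The degree is 2 — no degree-1 curve has this shape.
From the axis intercepts and sections: it meets the x-axis at x = 0 (among the integer gridlines); among the integer gridlines, it crosses the y-axis at y ∈ {0, 1}.
Assembling these constraints gives the stated polynomial.

y^2 + x - y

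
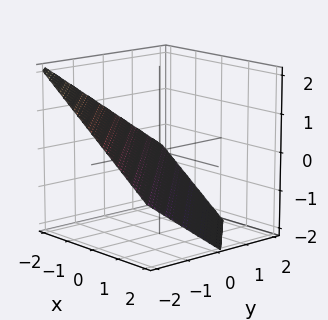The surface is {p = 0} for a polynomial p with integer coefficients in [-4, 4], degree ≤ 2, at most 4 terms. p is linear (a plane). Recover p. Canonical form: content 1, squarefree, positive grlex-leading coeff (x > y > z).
2*x + 2*y + 3*z + 2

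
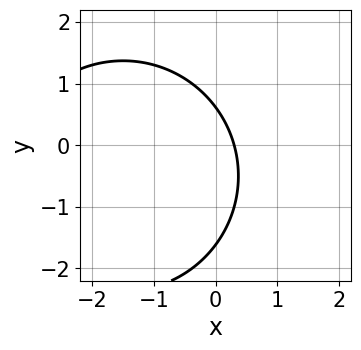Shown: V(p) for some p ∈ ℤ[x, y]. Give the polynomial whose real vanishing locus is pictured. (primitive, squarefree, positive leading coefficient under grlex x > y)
x^2 + y^2 + 3*x + y - 1

1. Degree: no degree-1 curve has this shape, so deg p = 2.
2. The integer polynomial consistent with all of this is the stated p.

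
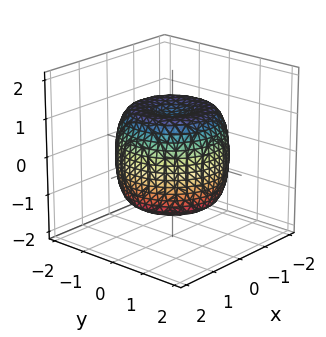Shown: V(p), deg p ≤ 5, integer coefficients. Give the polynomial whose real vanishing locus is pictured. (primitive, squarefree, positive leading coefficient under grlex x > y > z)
2*x^4 + 4*x^2*y^2 + 2*y^4 - 3*x^2 - 3*y^2 + 2*z^2 - 2

First, degree: a generic line meets the surface in up to 4 points, so deg p = 4.
Then, symmetry: the z-axis is an axis of rotation, so x and y enter only as x² + y².
Next, from the visible intercepts: a circular section at z = 1 has radius between 1 and 2; among the integer gridlines, it crosses the z-axis at z ∈ {-1, 1}.
Finally, matching integer coefficients to the picture gives p.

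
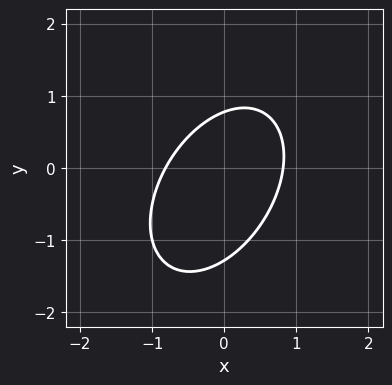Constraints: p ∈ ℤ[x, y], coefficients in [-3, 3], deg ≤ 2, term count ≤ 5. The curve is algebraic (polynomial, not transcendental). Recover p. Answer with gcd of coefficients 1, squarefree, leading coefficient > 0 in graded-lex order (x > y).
3*x^2 - 2*x*y + 2*y^2 + y - 2

deg p = 2. No degree-1 curve has this shape.
Solving for integer coefficients yields p as stated.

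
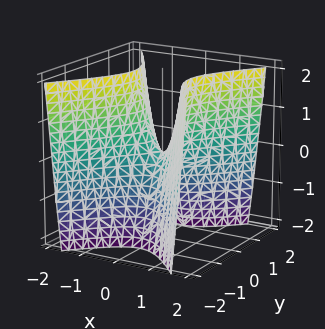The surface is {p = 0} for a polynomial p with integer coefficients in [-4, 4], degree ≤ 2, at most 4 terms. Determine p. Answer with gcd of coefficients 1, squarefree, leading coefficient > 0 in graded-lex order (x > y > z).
The degree is 2 — a saddle surface; a quadric.
Symmetries: it's symmetric under y → −y, forcing even powers of y; it's symmetric under x → −x, forcing even powers of x.
From the visible intercepts: it crosses the y-axis at the gridline y = 0; it meets the z-axis at z = 0 (among the integer gridlines); one x-axis crossing is at x = 0.
Fitting integer coefficients to these (and the overall shape) gives p.

3*x^2 - 2*y^2 - z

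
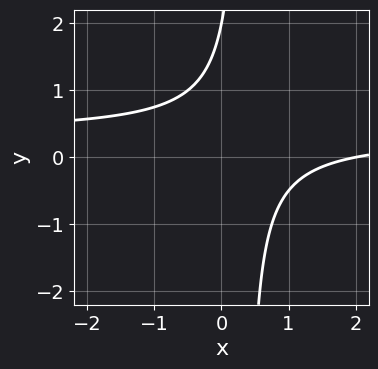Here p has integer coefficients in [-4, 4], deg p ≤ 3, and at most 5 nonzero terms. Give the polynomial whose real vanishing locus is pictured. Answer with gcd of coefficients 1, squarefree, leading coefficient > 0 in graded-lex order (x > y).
3*x*y - x - y + 2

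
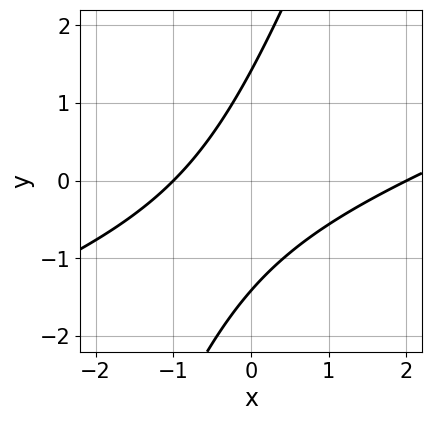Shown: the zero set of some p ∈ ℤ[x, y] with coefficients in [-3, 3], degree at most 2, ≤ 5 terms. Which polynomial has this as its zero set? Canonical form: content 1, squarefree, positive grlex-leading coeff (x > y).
x^2 - 3*x*y + y^2 - x - 2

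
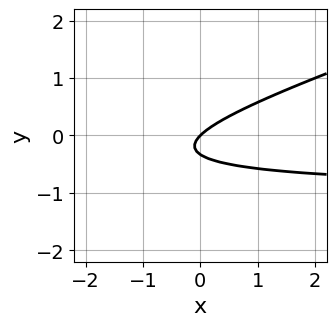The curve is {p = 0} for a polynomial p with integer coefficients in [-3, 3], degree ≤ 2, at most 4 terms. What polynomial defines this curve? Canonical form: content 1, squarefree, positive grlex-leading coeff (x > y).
Degree: the shape is more complex than any degree-1 curve, so deg p = 2.
Checking where it meets the axes: it crosses the x-axis at the gridline x = 0; it crosses the y-axis at the gridline y = 0.
Fitting integer coefficients to these (and the overall shape) gives p.

x*y - 3*y^2 + x - y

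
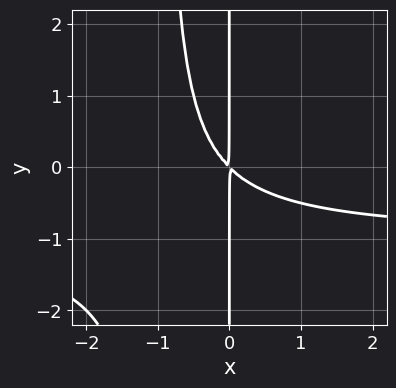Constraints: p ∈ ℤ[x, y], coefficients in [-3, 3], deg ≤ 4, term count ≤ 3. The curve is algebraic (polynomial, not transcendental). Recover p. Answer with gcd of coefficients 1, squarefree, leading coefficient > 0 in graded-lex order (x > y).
(a) deg p = 3. No degree-2 curve has this shape.
(b) From the visible intercepts: every point of the y-axis in the box is on the curve.
(c) Together with the visible shape, these determine p as stated.

x^2*y + x^2 + x*y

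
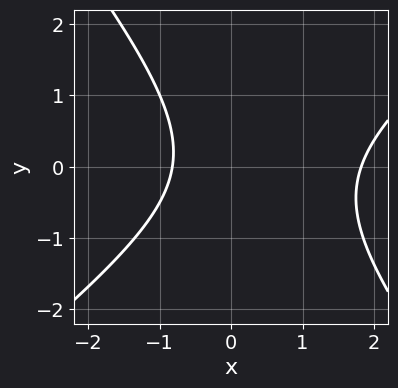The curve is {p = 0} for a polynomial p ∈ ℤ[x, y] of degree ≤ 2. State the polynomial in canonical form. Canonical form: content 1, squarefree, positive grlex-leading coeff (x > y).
(a) Degree: the shape is more complex than any degree-1 curve, so deg p = 2.
(b) From the visible intercepts: no y-intercept at any integer in the box.
(c) Together with the visible shape, these determine p as stated.

2*x^2 - x*y - 2*y^2 - 2*x - 3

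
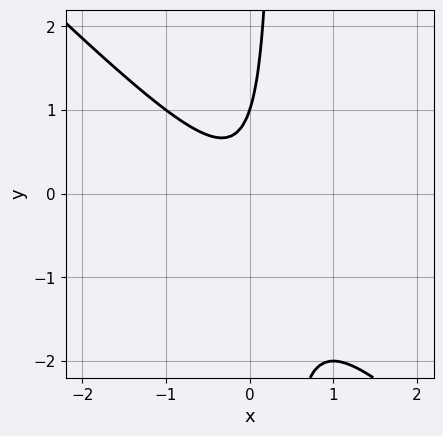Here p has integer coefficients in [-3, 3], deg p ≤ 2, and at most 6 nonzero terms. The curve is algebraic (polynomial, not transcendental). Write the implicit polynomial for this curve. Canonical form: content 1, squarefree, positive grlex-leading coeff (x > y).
First, degree: no degree-1 curve has this shape, so deg p = 2.
Then, reading off the gridlines: it misses every integer gridline on the x-axis; one y-axis crossing is at y = 1.
Finally, the integer polynomial consistent with all of this is the stated p.

3*x^2 + 3*x*y - y + 1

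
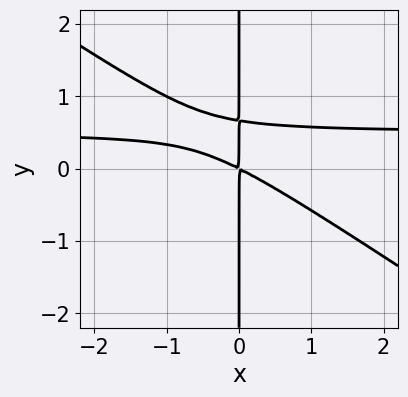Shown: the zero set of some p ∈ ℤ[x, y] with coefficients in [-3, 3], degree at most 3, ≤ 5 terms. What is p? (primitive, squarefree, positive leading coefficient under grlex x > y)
2*x^2*y + 3*x*y^2 - x^2 - 2*x*y

(a) deg p = 3. No degree-2 curve has this shape.
(b) Checking where it meets the axes: the visible y-axis segment lies entirely on the curve.
(c) Fitting integer coefficients to these (and the overall shape) gives p.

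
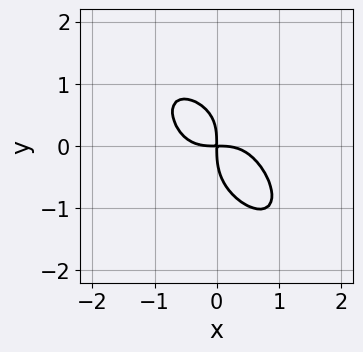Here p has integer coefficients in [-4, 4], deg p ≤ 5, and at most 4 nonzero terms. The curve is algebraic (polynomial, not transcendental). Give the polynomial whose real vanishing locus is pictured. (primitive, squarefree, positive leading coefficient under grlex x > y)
First, the degree is 4 — the shape is more complex than any degree-3 curve.
Finally, putting this together gives p.

3*x^4 + 2*y^4 - x*y^2 + 3*x*y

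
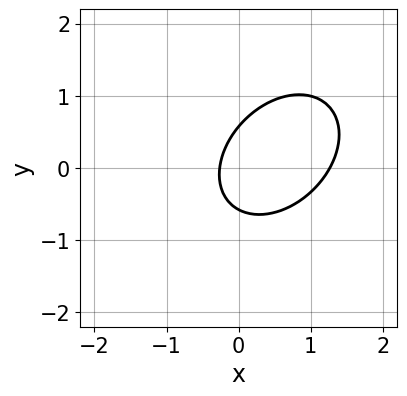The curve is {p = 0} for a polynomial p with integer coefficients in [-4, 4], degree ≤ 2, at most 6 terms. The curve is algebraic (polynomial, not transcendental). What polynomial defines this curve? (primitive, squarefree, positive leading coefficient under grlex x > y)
1. The degree is 2 — the shape is more complex than any degree-1 curve.
2. The integer polynomial consistent with all of this is the stated p.

3*x^2 - 2*x*y + 3*y^2 - 3*x - 1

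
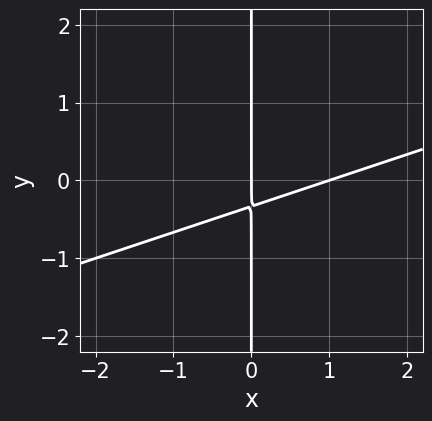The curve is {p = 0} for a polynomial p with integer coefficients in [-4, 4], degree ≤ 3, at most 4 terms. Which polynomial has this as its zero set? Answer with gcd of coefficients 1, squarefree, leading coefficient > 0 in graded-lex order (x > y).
x^2 - 3*x*y - x

Degree: no degree-1 curve has this shape, so deg p = 2.
Against the integer gridlines: the x-axis gridline crossings are at x ∈ {0, 1}; the visible y-axis segment lies entirely on the curve.
Assembling these constraints gives the stated polynomial.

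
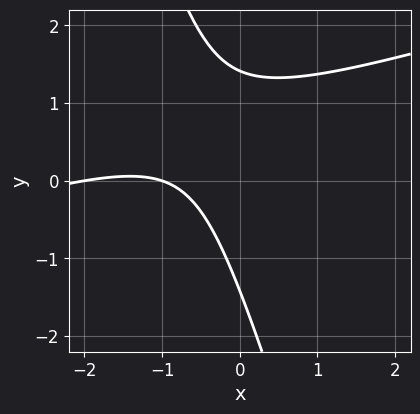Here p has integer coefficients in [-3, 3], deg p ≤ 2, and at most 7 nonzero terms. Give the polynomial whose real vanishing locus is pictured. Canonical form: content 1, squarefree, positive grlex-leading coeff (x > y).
x^2 - 3*x*y - y^2 + 3*x + 2

1. Degree: no degree-1 curve has this shape, so deg p = 2.
2. From the visible intercepts: the x-axis gridline crossings are at x ∈ {-2, -1}.
3. Putting this together gives p.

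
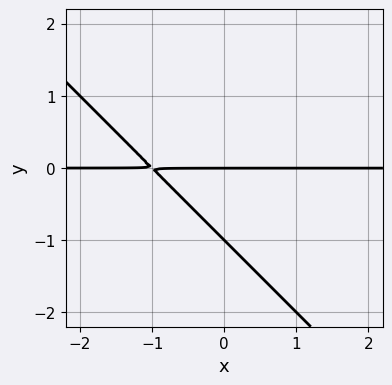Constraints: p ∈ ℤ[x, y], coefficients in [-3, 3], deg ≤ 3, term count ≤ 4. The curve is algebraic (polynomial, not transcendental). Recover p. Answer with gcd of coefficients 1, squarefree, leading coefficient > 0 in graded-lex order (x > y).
1. The degree is 2 — no degree-1 curve has this shape.
2. Checking where it meets the axes: the visible x-axis segment lies entirely on the curve; the y-axis gridline crossings are at y ∈ {-1, 0}.
3. Putting this together gives p.

x*y + y^2 + y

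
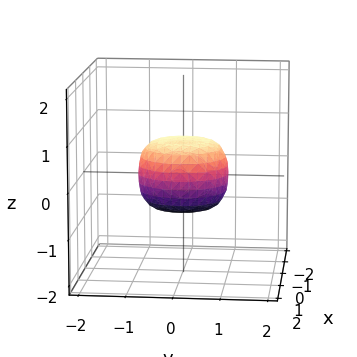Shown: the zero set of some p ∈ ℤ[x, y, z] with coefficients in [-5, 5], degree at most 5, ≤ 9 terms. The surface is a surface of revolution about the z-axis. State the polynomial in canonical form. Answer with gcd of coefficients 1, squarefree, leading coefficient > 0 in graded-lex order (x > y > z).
2*x^4 + 4*x^2*y^2 + 2*y^4 - x^2 - y^2 + 2*z^2 - 1

(a) deg p = 4.
(b) Symmetry: the z-axis is an axis of rotation, so x and y enter only as x² + y².
(c) Observable constraints: a circular section at z = 0 has radius exactly 1; among the integer gridlines, it crosses the y-axis at y ∈ {-1, 1}; among the integer gridlines, it crosses the x-axis at x ∈ {-1, 1}.
(d) These observations pin down the coefficients.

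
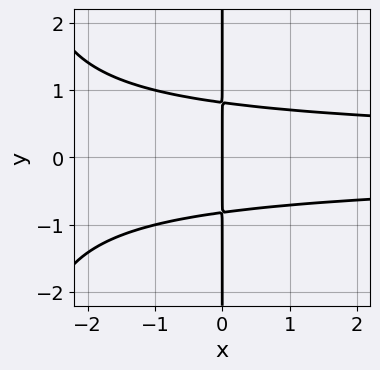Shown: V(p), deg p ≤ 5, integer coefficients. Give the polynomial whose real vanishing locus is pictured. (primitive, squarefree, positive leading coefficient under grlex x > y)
1. deg p = 4. No degree-3 curve has this shape.
2. Symmetries: mirror symmetry y ↦ −y ⇒ only even powers of y.
3. Checking where it meets the axes: every point of the y-axis in the box is on the curve; one x-axis crossing is at x = 0.
4. Putting this together gives p.

x^2*y^2 + 3*x*y^2 - 2*x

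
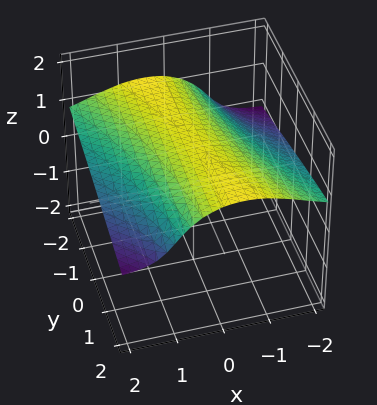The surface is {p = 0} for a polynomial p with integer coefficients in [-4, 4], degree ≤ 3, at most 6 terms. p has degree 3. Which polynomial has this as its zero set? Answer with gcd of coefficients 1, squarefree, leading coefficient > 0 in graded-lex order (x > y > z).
First, the degree is 3 — a generic line meets the surface in up to 3 points.
Then, from the visible intercepts: no y-intercept at any integer in the box; it misses every integer gridline on the x-axis.
Finally, matching integer coefficients to the picture gives p.

2*x^2*z + 2*z^3 + x*y - 3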